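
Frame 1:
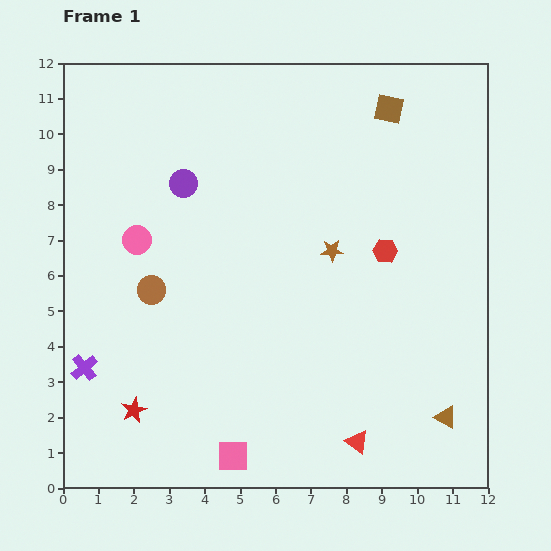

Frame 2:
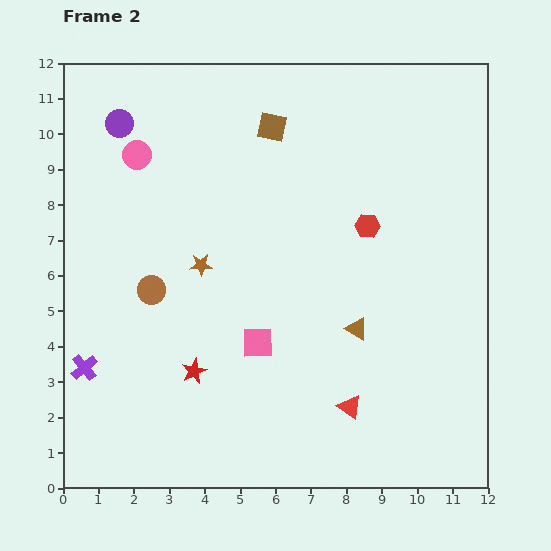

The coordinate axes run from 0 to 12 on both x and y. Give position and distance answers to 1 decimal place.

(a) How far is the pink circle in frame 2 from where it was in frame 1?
2.4

The pink circle moved from (2.1, 7.0) to (2.1, 9.4), a distance of √(0.0² + 2.4²) ≈ 2.4.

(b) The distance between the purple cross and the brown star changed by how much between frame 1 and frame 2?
-3.3

Distance in frame 1: 7.7. Distance in frame 2: 4.4.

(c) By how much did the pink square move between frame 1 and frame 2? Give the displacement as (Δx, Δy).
(0.7, 3.2)

The pink square was at (4.8, 0.9) in frame 1 and (5.5, 4.1) in frame 2.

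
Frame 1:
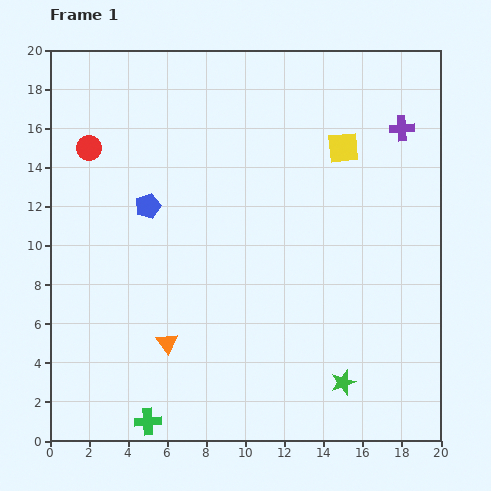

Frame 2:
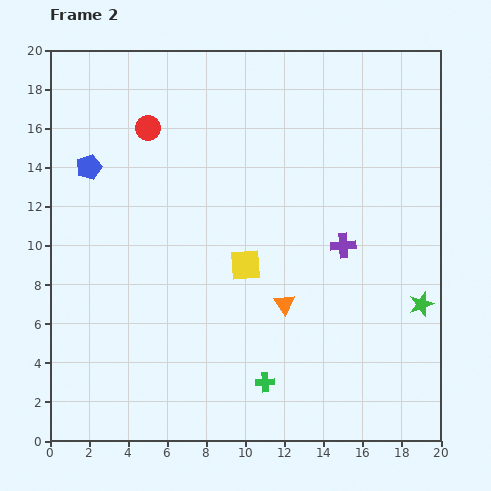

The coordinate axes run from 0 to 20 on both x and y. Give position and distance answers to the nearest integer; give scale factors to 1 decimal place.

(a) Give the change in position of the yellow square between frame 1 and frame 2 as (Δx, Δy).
(-5, -6)

The yellow square was at (15, 15) in frame 1 and (10, 9) in frame 2.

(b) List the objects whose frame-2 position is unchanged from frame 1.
none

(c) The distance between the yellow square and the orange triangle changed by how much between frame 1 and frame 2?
-10

Distance in frame 1: 13. Distance in frame 2: 3.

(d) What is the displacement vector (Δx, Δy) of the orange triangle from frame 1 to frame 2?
(6, 2)

The orange triangle was at (6, 5) in frame 1 and (12, 7) in frame 2.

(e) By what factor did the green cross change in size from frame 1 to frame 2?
0.7×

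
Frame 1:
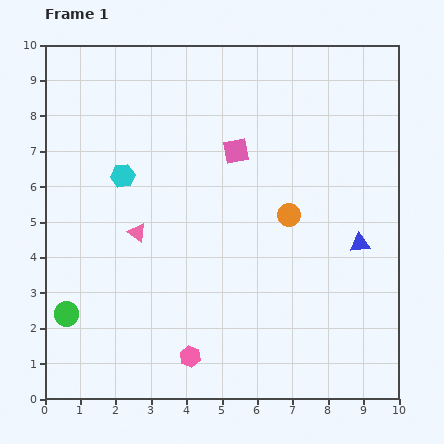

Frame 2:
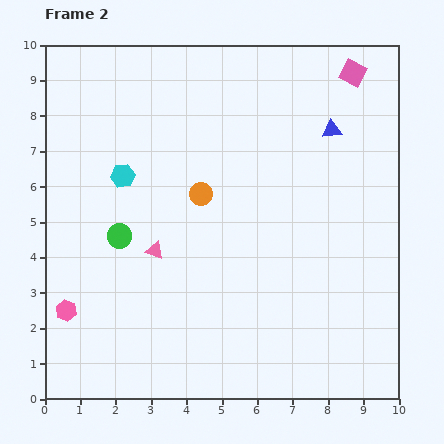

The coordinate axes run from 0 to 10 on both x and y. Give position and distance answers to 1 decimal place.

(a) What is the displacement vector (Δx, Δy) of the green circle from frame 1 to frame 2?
(1.5, 2.2)

The green circle was at (0.6, 2.4) in frame 1 and (2.1, 4.6) in frame 2.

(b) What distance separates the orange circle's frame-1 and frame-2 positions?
2.6

The orange circle moved from (6.9, 5.2) to (4.4, 5.8), a distance of √(2.5² + 0.6²) ≈ 2.6.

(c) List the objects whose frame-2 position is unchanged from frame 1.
the cyan hexagon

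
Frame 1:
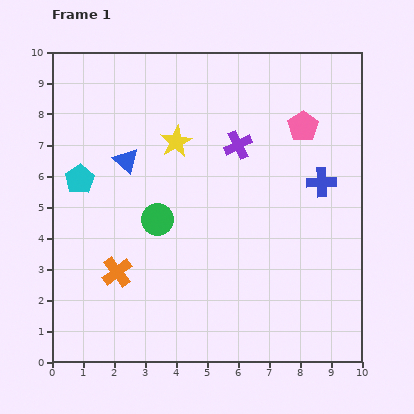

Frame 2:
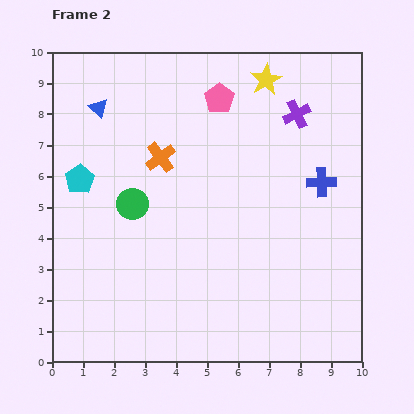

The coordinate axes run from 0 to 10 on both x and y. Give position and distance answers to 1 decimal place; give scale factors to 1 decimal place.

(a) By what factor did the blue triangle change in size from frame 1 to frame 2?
0.7×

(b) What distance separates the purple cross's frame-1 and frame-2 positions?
2.1

The purple cross moved from (6.0, 7.0) to (7.9, 8.0), a distance of √(1.9² + 1.0²) ≈ 2.1.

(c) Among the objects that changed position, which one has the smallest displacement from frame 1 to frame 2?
the green circle

(moved 0.9)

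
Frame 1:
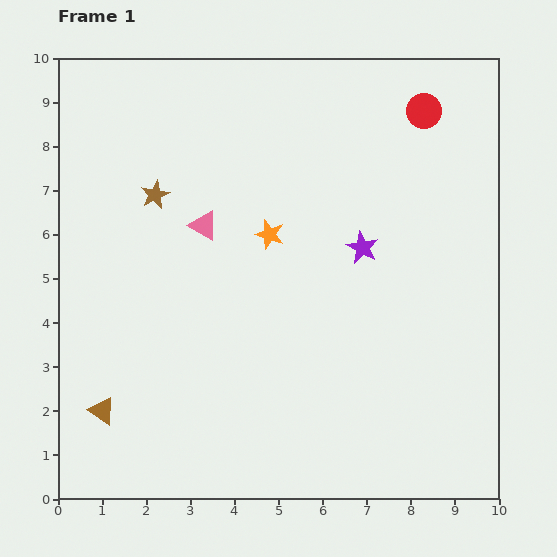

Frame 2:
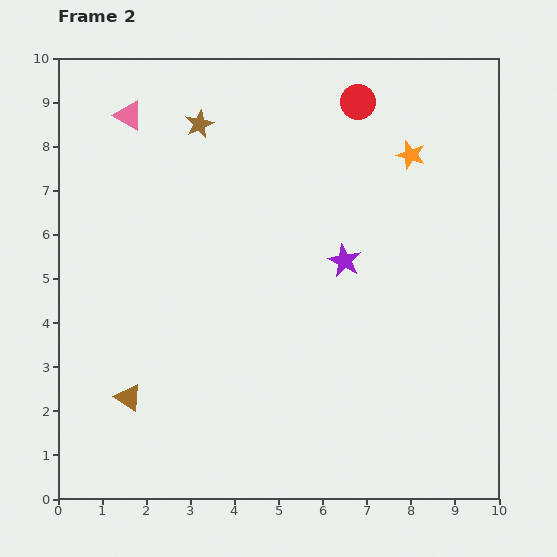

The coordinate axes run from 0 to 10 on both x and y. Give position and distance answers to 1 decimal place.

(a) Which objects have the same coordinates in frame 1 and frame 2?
none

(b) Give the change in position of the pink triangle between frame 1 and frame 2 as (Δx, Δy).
(-1.7, 2.5)

The pink triangle was at (3.3, 6.2) in frame 1 and (1.6, 8.7) in frame 2.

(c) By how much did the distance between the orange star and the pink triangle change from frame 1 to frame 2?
+5.0

Distance in frame 1: 1.5. Distance in frame 2: 6.5.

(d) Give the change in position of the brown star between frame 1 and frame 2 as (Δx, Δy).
(1.0, 1.6)

The brown star was at (2.2, 6.9) in frame 1 and (3.2, 8.5) in frame 2.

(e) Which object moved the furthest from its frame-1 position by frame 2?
the orange star

(moved 3.7; next 3.0)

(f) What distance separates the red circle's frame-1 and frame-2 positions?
1.5

The red circle moved from (8.3, 8.8) to (6.8, 9.0), a distance of √(1.5² + 0.2²) ≈ 1.5.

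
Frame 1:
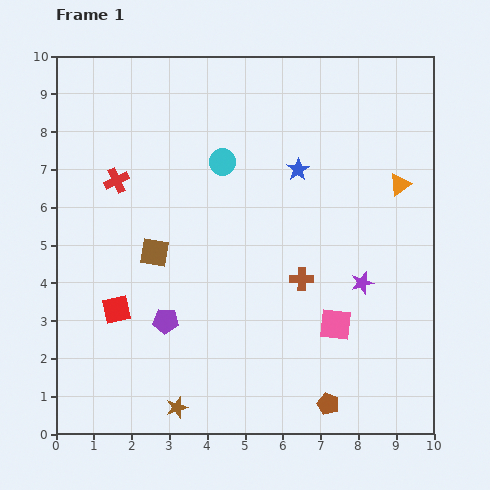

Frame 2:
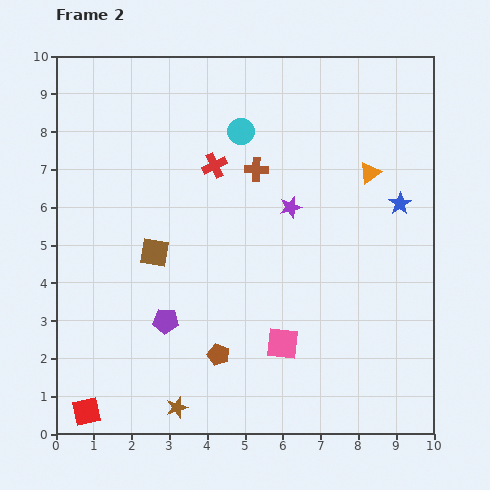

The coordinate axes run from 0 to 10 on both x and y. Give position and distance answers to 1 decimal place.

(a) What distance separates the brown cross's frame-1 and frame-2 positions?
3.1

The brown cross moved from (6.5, 4.1) to (5.3, 7.0), a distance of √(1.2² + 2.9²) ≈ 3.1.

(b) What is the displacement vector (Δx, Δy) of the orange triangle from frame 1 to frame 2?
(-0.8, 0.3)

The orange triangle was at (9.1, 6.6) in frame 1 and (8.3, 6.9) in frame 2.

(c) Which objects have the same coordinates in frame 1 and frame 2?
the brown square, the brown star, the purple pentagon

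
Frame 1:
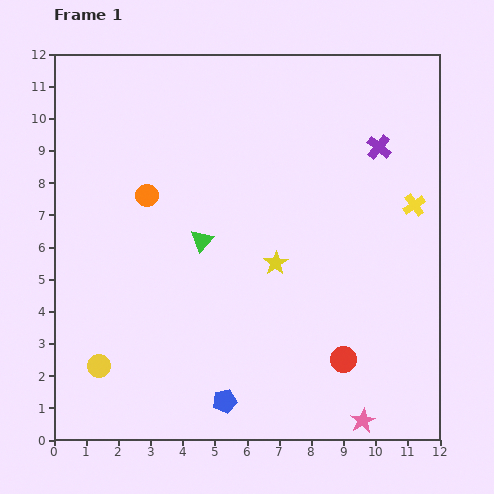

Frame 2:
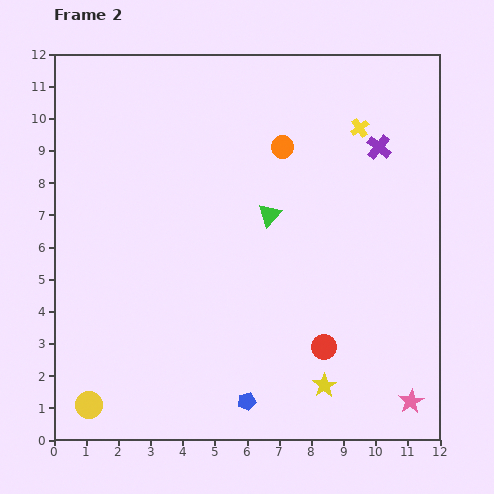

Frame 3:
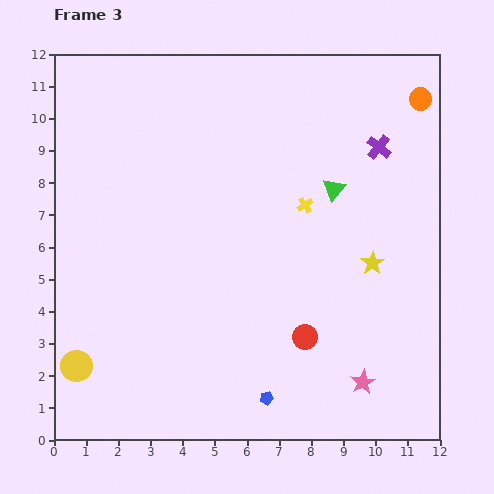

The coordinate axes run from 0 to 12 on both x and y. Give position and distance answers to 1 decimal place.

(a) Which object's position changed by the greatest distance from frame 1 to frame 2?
the orange circle

(moved 4.5; next 4.1)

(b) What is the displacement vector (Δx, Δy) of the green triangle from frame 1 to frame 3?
(4.1, 1.6)

The green triangle was at (4.6, 6.2) in frame 1 and (8.7, 7.8) in frame 3.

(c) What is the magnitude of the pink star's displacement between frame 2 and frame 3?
1.6

The pink star moved from (11.1, 1.2) to (9.6, 1.8), a distance of √(1.5² + 0.6²) ≈ 1.6.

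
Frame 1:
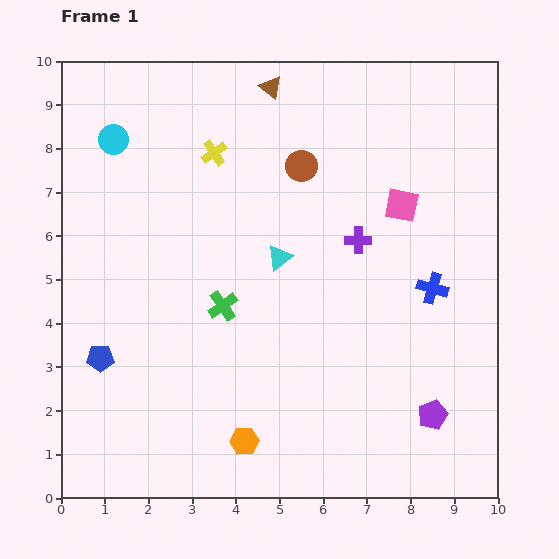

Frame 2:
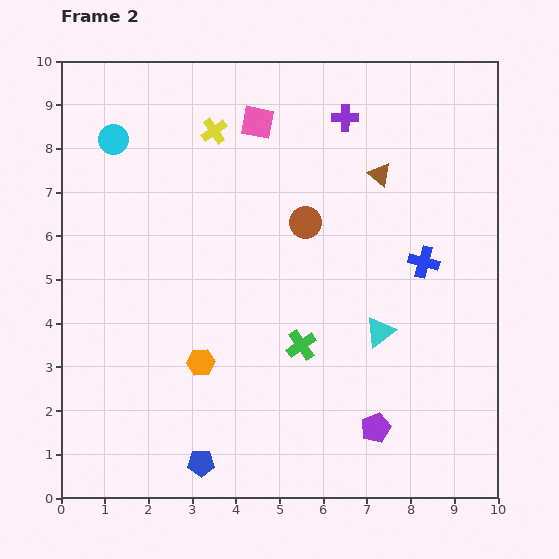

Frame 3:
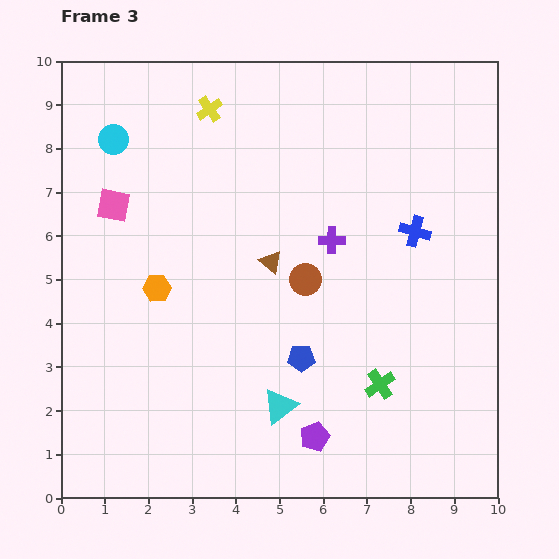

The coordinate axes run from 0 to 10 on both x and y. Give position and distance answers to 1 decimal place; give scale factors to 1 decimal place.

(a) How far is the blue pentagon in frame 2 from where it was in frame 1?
3.3

The blue pentagon moved from (0.9, 3.2) to (3.2, 0.8), a distance of √(2.3² + 2.4²) ≈ 3.3.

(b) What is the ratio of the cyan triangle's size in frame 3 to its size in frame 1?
1.4×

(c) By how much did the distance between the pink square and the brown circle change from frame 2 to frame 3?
+2.2

Distance in frame 2: 2.5. Distance in frame 3: 4.7.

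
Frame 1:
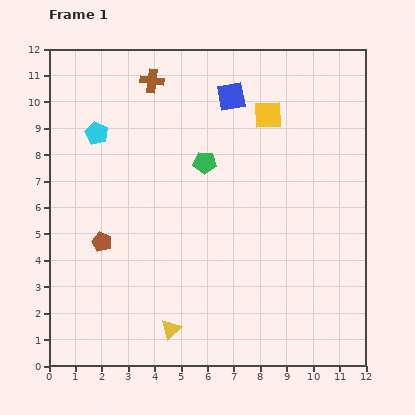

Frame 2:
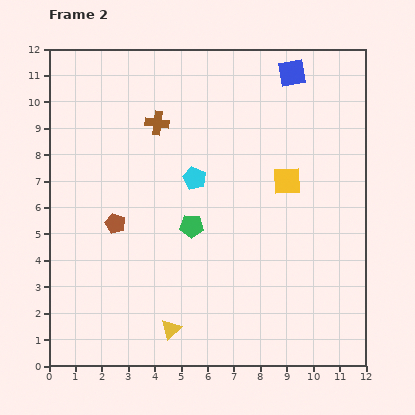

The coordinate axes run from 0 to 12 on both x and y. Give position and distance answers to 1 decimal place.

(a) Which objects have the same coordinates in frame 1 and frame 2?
the yellow triangle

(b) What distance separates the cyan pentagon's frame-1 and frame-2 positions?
4.1

The cyan pentagon moved from (1.8, 8.8) to (5.5, 7.1), a distance of √(3.7² + 1.7²) ≈ 4.1.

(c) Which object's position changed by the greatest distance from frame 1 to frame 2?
the cyan pentagon

(moved 4.1; next 2.6)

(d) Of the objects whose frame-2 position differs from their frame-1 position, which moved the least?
the brown pentagon

(moved 0.9)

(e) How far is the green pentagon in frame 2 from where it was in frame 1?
2.5

The green pentagon moved from (5.9, 7.7) to (5.4, 5.3), a distance of √(0.5² + 2.4²) ≈ 2.5.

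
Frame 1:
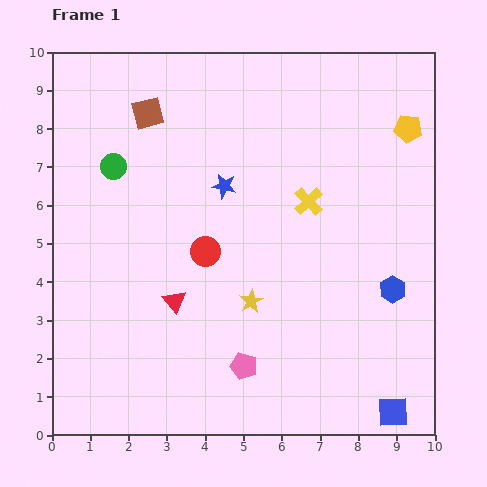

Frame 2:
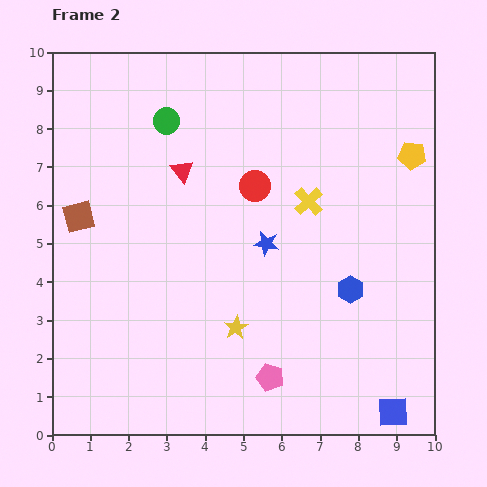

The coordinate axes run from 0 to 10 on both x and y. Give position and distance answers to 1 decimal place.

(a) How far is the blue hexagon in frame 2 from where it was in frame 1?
1.1

The blue hexagon moved from (8.9, 3.8) to (7.8, 3.8), a distance of √(1.1² + 0.0²) ≈ 1.1.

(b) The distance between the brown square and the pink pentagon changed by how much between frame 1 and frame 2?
-0.6

Distance in frame 1: 7.1. Distance in frame 2: 6.5.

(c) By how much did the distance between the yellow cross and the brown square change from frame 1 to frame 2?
+1.2

Distance in frame 1: 4.8. Distance in frame 2: 6.0.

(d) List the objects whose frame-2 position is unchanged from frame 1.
the blue square, the yellow cross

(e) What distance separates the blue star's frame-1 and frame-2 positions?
1.9

The blue star moved from (4.5, 6.5) to (5.6, 5.0), a distance of √(1.1² + 1.5²) ≈ 1.9.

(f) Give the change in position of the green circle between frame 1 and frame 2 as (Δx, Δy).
(1.4, 1.2)

The green circle was at (1.6, 7.0) in frame 1 and (3.0, 8.2) in frame 2.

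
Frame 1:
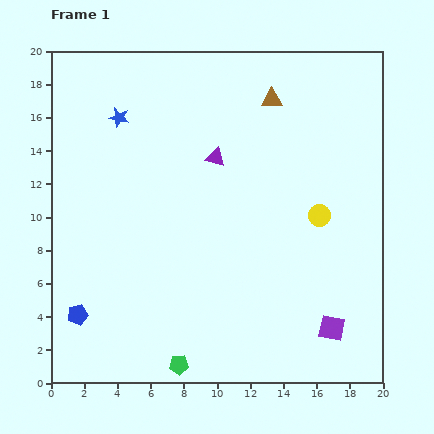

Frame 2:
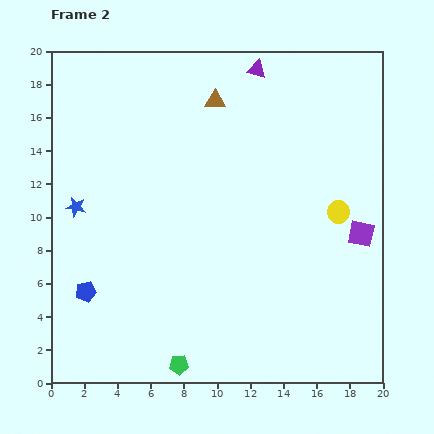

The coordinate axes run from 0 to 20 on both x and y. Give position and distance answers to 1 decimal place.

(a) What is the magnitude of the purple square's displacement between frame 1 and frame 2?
6.0

The purple square moved from (16.9, 3.3) to (18.7, 9.0), a distance of √(1.8² + 5.7²) ≈ 6.0.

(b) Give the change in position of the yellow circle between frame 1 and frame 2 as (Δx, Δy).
(1.1, 0.2)

The yellow circle was at (16.2, 10.1) in frame 1 and (17.3, 10.3) in frame 2.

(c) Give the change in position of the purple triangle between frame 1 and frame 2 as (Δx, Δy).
(2.5, 5.3)

The purple triangle was at (9.9, 13.6) in frame 1 and (12.4, 18.9) in frame 2.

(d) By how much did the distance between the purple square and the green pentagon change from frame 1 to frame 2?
+4.0

Distance in frame 1: 9.5. Distance in frame 2: 13.5.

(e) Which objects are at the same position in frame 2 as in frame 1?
the green pentagon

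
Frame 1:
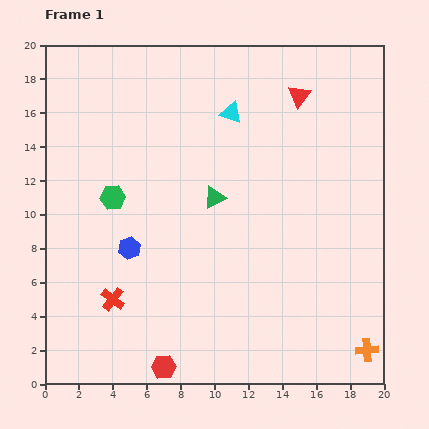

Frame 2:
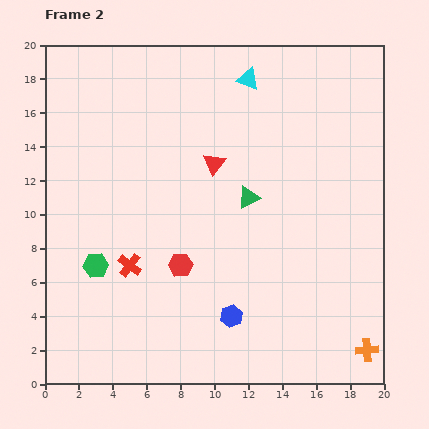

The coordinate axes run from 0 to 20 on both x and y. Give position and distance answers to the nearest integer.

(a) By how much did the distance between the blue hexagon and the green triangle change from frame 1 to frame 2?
+1

Distance in frame 1: 6. Distance in frame 2: 7.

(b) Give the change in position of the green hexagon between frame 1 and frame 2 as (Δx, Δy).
(-1, -4)

The green hexagon was at (4, 11) in frame 1 and (3, 7) in frame 2.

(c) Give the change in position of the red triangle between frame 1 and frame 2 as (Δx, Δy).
(-5, -4)

The red triangle was at (15, 17) in frame 1 and (10, 13) in frame 2.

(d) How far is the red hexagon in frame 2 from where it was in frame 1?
6

The red hexagon moved from (7, 1) to (8, 7), a distance of √(1² + 6²) ≈ 6.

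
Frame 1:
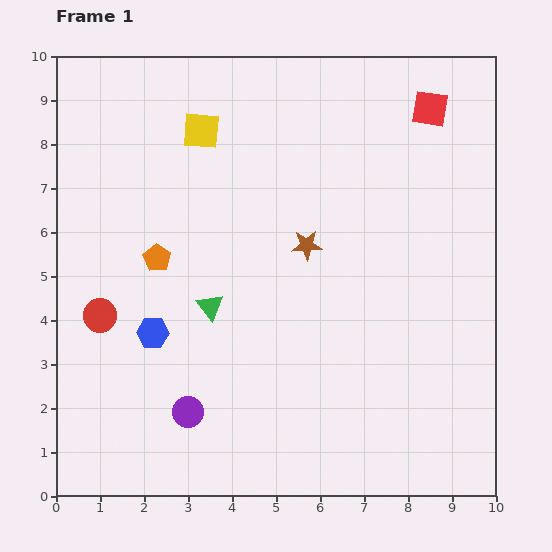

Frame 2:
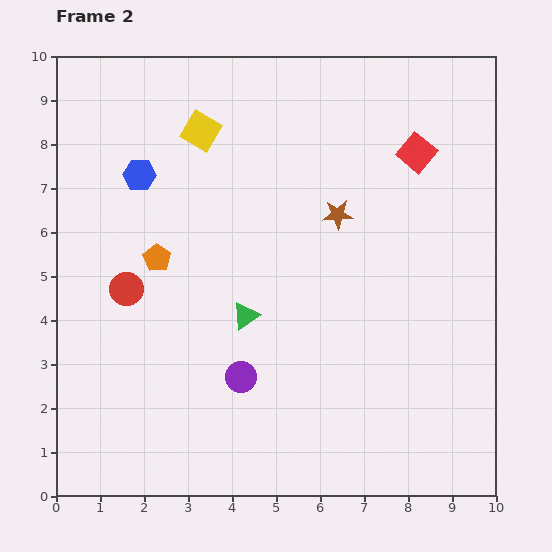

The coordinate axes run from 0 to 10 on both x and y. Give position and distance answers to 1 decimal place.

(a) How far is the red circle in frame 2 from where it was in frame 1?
0.8

The red circle moved from (1.0, 4.1) to (1.6, 4.7), a distance of √(0.6² + 0.6²) ≈ 0.8.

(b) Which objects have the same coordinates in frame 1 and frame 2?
the yellow square, the orange pentagon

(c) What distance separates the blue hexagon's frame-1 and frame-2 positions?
3.6

The blue hexagon moved from (2.2, 3.7) to (1.9, 7.3), a distance of √(0.3² + 3.6²) ≈ 3.6.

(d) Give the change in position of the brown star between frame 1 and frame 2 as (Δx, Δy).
(0.7, 0.7)

The brown star was at (5.7, 5.7) in frame 1 and (6.4, 6.4) in frame 2.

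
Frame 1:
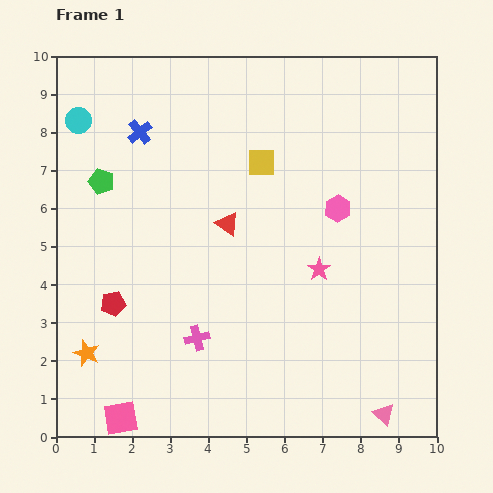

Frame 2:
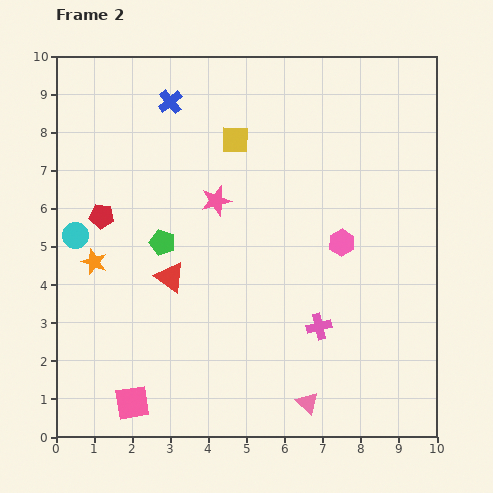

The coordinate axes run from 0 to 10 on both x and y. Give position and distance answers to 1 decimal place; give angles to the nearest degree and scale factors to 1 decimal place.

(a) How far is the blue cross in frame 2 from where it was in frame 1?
1.1

The blue cross moved from (2.2, 8.0) to (3.0, 8.8), a distance of √(0.8² + 0.8²) ≈ 1.1.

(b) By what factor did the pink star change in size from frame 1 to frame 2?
1.3×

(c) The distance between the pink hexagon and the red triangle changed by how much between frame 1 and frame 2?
+1.7

Distance in frame 1: 2.9. Distance in frame 2: 4.6.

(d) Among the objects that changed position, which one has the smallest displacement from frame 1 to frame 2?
the pink square

(moved 0.5)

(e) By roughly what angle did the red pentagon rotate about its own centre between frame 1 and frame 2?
19° clockwise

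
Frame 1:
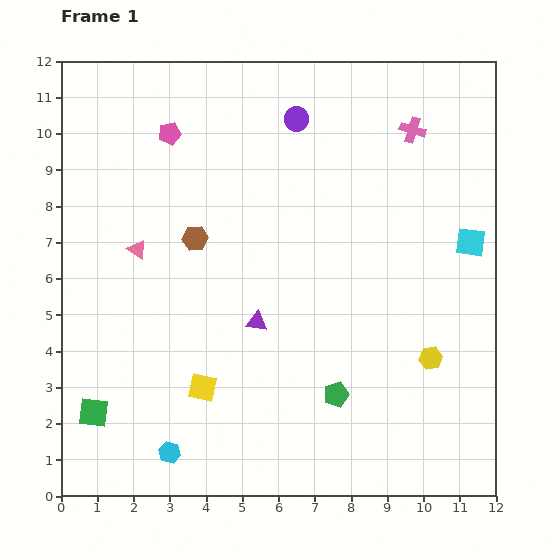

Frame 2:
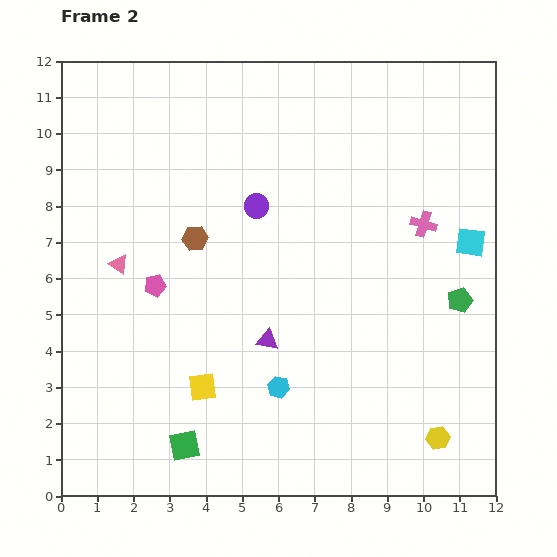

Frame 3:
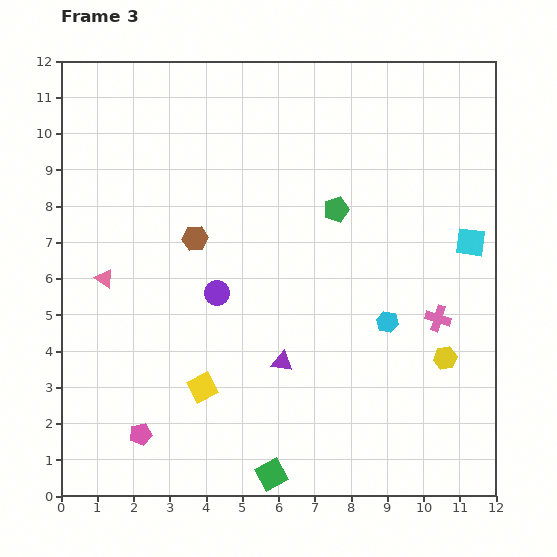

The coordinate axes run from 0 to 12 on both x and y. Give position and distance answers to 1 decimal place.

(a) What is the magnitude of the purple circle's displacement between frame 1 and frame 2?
2.6

The purple circle moved from (6.5, 10.4) to (5.4, 8.0), a distance of √(1.1² + 2.4²) ≈ 2.6.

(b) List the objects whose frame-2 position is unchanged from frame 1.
the cyan square, the brown hexagon, the yellow square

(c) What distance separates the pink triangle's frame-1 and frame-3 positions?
1.2

The pink triangle moved from (2.1, 6.8) to (1.2, 6.0), a distance of √(0.9² + 0.8²) ≈ 1.2.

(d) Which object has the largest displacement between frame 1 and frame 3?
the pink pentagon

(moved 8.3; next 7.0)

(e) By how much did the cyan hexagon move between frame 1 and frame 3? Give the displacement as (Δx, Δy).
(6.0, 3.6)

The cyan hexagon was at (3.0, 1.2) in frame 1 and (9.0, 4.8) in frame 3.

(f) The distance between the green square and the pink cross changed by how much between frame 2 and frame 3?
-2.7

Distance in frame 2: 9.0. Distance in frame 3: 6.3.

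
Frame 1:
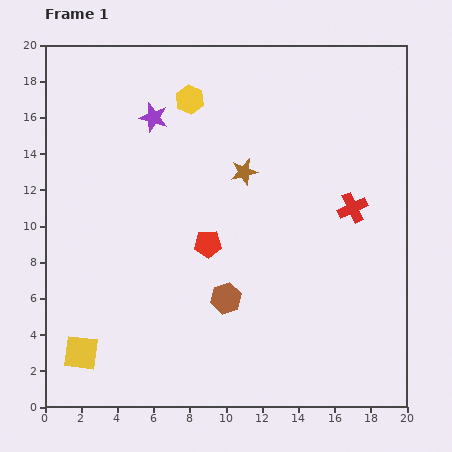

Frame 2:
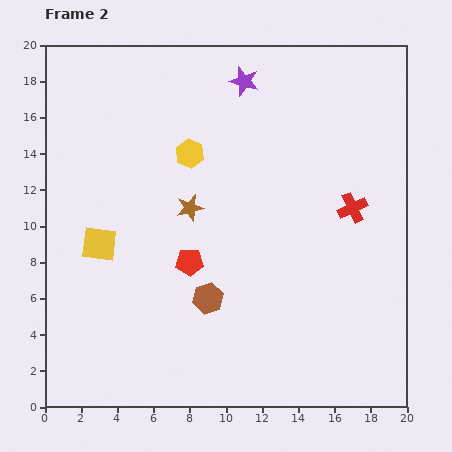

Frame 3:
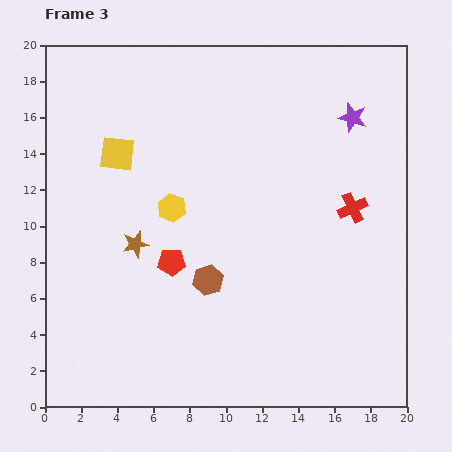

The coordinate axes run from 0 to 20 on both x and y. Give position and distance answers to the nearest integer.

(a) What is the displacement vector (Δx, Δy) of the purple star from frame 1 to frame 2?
(5, 2)

The purple star was at (6, 16) in frame 1 and (11, 18) in frame 2.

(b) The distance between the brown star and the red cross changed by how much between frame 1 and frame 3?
+6

Distance in frame 1: 6. Distance in frame 3: 12.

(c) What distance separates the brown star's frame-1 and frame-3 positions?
7

The brown star moved from (11, 13) to (5, 9), a distance of √(6² + 4²) ≈ 7.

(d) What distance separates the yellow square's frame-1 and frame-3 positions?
11

The yellow square moved from (2, 3) to (4, 14), a distance of √(2² + 11²) ≈ 11.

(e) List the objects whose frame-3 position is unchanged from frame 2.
the red cross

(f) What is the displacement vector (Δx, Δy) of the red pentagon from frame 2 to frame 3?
(-1, 0)

The red pentagon was at (8, 8) in frame 2 and (7, 8) in frame 3.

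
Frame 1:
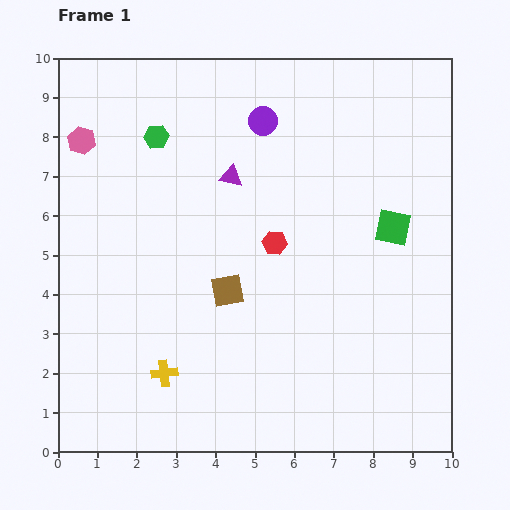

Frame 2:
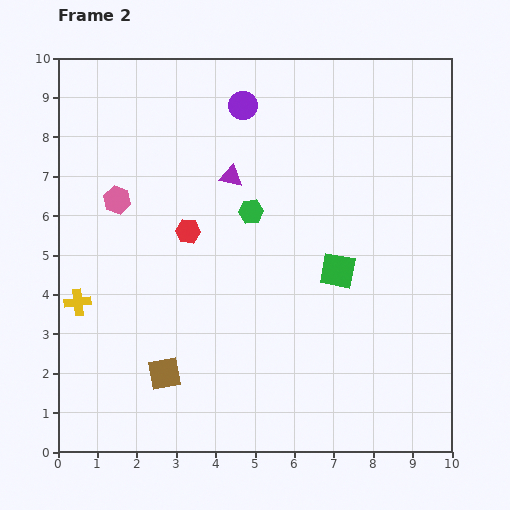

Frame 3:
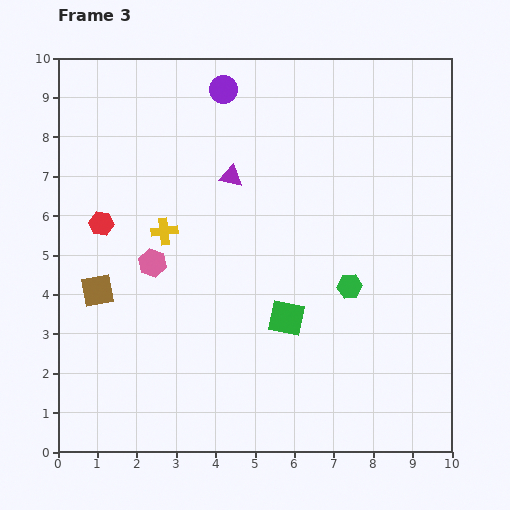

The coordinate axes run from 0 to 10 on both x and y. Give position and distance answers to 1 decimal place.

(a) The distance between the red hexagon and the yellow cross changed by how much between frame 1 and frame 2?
-1.0

Distance in frame 1: 4.3. Distance in frame 2: 3.3.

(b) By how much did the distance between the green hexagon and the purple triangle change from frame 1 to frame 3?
+2.0

Distance in frame 1: 2.1. Distance in frame 3: 4.1.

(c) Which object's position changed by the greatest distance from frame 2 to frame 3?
the green hexagon

(moved 3.1; next 2.8)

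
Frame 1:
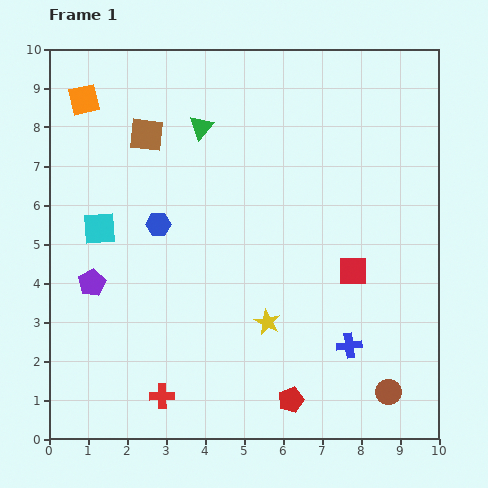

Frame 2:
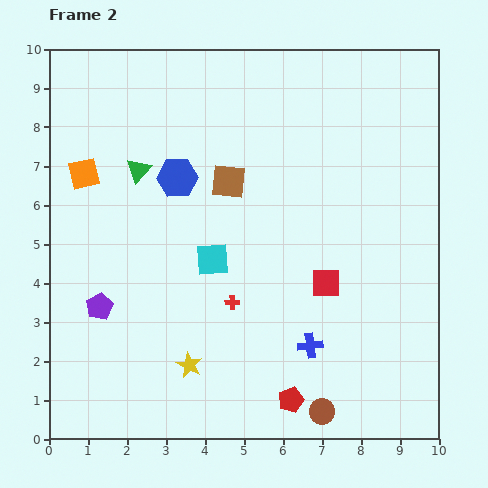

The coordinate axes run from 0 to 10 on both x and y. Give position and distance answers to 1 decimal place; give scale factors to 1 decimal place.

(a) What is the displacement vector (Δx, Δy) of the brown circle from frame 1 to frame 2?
(-1.7, -0.5)

The brown circle was at (8.7, 1.2) in frame 1 and (7.0, 0.7) in frame 2.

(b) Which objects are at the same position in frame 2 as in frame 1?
the red pentagon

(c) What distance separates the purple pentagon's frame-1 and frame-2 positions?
0.6

The purple pentagon moved from (1.1, 4.0) to (1.3, 3.4), a distance of √(0.2² + 0.6²) ≈ 0.6.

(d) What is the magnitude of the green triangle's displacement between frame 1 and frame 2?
1.9

The green triangle moved from (3.9, 8.0) to (2.3, 6.9), a distance of √(1.6² + 1.1²) ≈ 1.9.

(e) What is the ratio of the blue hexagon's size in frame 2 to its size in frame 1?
1.7×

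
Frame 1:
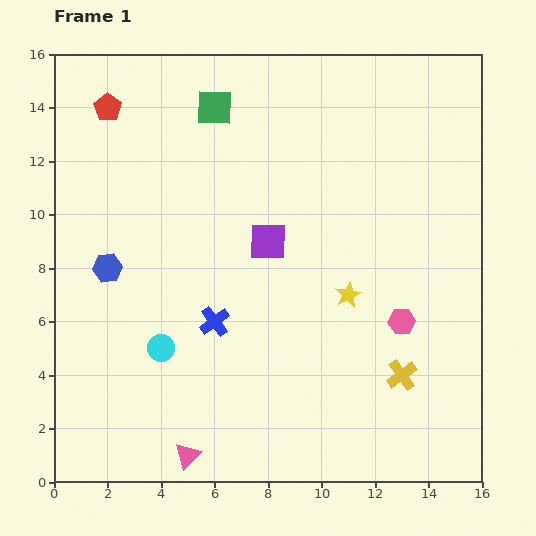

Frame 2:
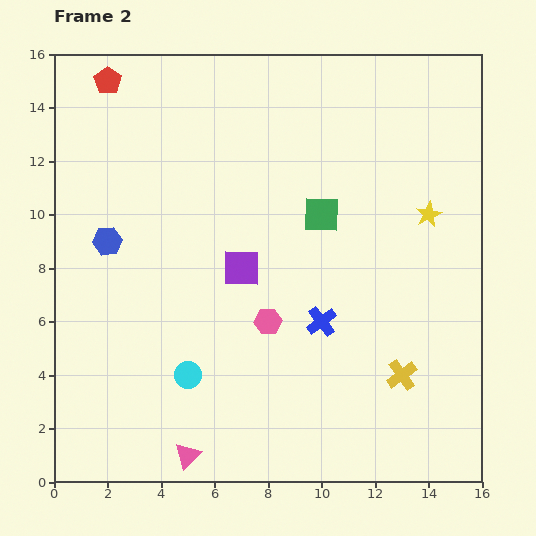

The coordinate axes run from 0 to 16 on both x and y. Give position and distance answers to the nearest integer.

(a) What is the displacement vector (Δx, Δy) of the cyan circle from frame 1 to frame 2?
(1, -1)

The cyan circle was at (4, 5) in frame 1 and (5, 4) in frame 2.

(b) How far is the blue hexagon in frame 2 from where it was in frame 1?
1

The blue hexagon moved from (2, 8) to (2, 9), a distance of √(0² + 1²) ≈ 1.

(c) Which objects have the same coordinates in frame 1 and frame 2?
the pink triangle, the yellow cross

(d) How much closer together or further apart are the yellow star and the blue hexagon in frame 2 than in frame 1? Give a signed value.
+3

Distance in frame 1: 9. Distance in frame 2: 12.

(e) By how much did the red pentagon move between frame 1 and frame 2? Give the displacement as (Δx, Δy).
(0, 1)

The red pentagon was at (2, 14) in frame 1 and (2, 15) in frame 2.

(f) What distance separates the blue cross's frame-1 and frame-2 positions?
4

The blue cross moved from (6, 6) to (10, 6), a distance of √(4² + 0²) ≈ 4.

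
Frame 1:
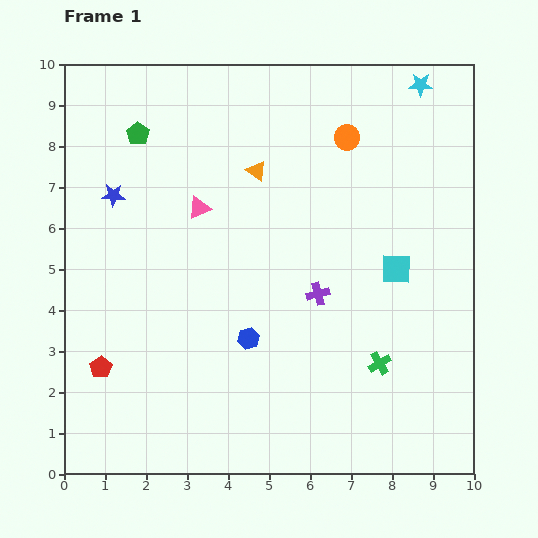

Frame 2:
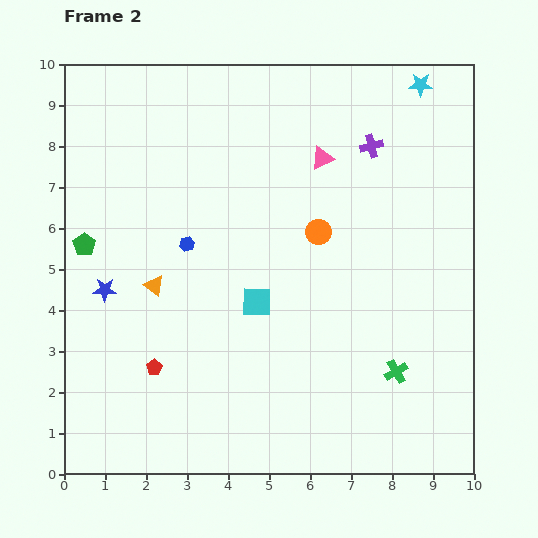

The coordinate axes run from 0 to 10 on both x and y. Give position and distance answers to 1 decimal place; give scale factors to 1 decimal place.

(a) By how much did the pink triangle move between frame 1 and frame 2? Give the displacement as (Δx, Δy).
(3.0, 1.2)

The pink triangle was at (3.3, 6.5) in frame 1 and (6.3, 7.7) in frame 2.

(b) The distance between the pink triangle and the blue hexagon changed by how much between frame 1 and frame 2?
+0.5

Distance in frame 1: 3.4. Distance in frame 2: 3.9.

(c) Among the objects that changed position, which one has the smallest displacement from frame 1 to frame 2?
the green cross

(moved 0.4)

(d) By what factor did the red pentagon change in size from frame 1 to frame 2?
0.7×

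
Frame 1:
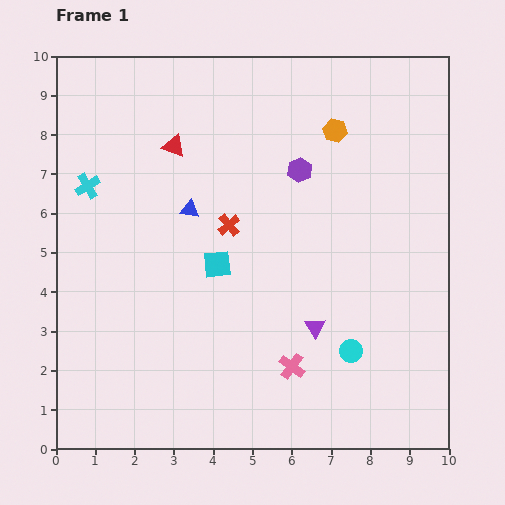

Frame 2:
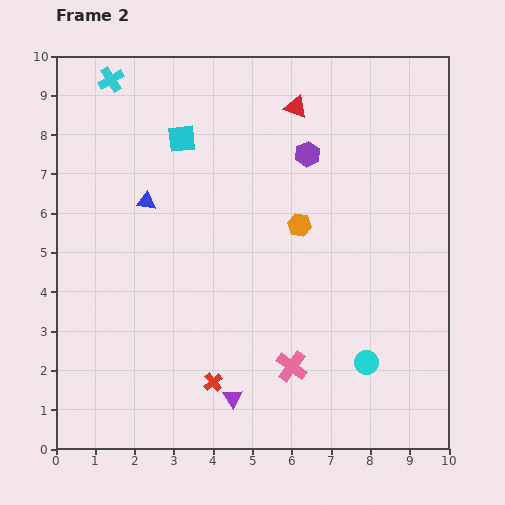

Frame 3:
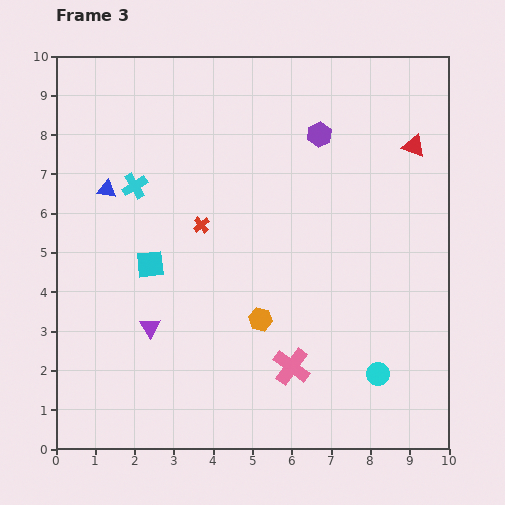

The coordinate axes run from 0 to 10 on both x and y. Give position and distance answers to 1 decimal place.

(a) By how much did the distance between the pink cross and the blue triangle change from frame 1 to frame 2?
+0.8

Distance in frame 1: 4.8. Distance in frame 2: 5.6.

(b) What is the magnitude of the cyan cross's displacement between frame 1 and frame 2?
2.8

The cyan cross moved from (0.8, 6.7) to (1.4, 9.4), a distance of √(0.6² + 2.7²) ≈ 2.8.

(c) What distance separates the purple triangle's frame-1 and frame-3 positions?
4.2

The purple triangle moved from (6.6, 3.1) to (2.4, 3.1), a distance of √(4.2² + 0.0²) ≈ 4.2.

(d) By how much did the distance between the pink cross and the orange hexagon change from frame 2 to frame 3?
-2.2

Distance in frame 2: 3.6. Distance in frame 3: 1.4.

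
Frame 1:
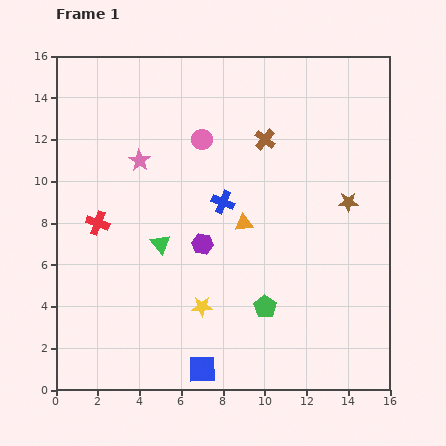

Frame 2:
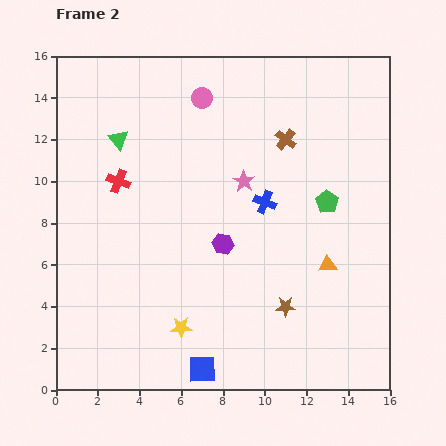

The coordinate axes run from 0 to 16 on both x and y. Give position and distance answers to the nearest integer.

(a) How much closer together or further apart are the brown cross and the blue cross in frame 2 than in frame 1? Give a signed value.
-1

Distance in frame 1: 4. Distance in frame 2: 3.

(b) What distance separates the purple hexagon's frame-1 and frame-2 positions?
1

The purple hexagon moved from (7, 7) to (8, 7), a distance of √(1² + 0²) ≈ 1.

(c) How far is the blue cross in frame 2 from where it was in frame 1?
2

The blue cross moved from (8, 9) to (10, 9), a distance of √(2² + 0²) ≈ 2.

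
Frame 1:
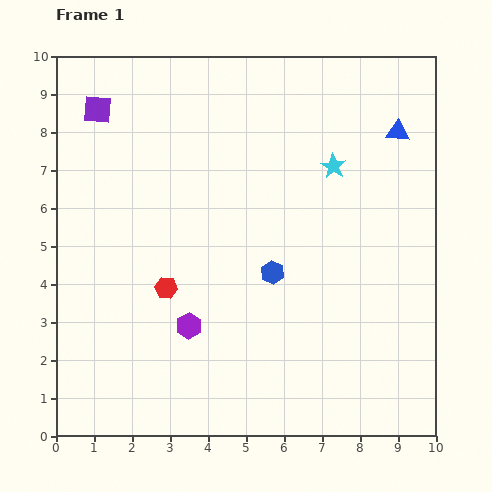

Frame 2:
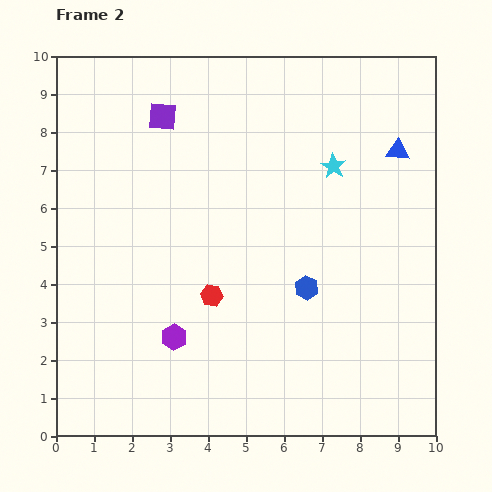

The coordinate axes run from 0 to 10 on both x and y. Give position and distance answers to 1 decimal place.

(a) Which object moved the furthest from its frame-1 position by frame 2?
the purple square

(moved 1.7; next 1.2)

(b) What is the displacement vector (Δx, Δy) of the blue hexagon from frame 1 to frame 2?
(0.9, -0.4)

The blue hexagon was at (5.7, 4.3) in frame 1 and (6.6, 3.9) in frame 2.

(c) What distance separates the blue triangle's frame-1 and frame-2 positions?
0.5

The blue triangle moved from (9.0, 8.0) to (9.0, 7.5), a distance of √(0.0² + 0.5²) ≈ 0.5.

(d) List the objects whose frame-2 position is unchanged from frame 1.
the cyan star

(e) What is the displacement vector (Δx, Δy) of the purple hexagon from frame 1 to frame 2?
(-0.4, -0.3)

The purple hexagon was at (3.5, 2.9) in frame 1 and (3.1, 2.6) in frame 2.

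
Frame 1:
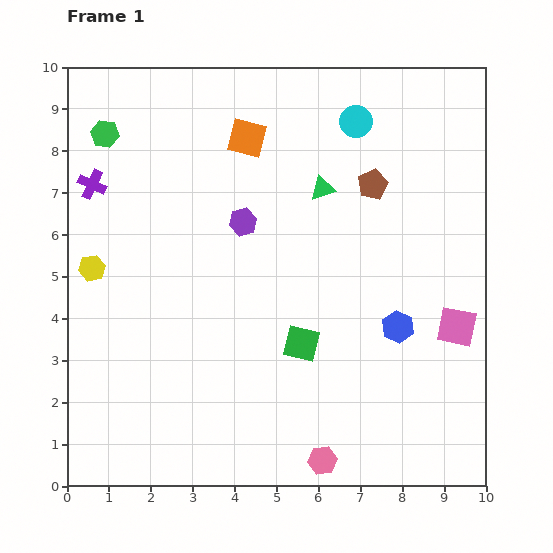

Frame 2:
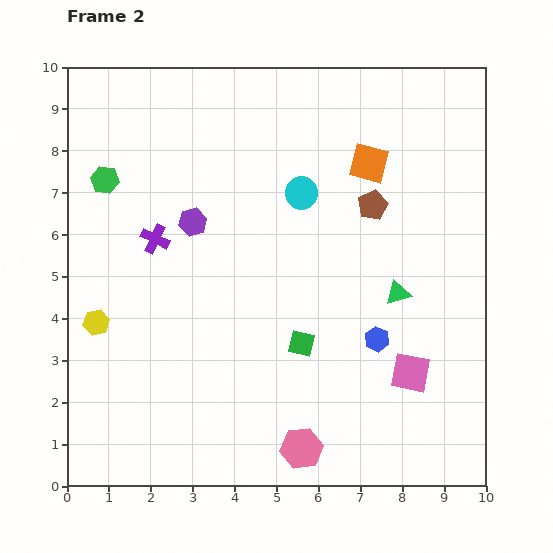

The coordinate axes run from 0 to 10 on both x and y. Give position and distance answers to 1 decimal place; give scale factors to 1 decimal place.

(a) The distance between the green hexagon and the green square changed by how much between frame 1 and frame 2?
-0.8

Distance in frame 1: 6.9. Distance in frame 2: 6.1.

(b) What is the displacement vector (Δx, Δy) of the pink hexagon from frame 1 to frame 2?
(-0.5, 0.3)

The pink hexagon was at (6.1, 0.6) in frame 1 and (5.6, 0.9) in frame 2.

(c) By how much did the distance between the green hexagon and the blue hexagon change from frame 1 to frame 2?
-0.9

Distance in frame 1: 8.4. Distance in frame 2: 7.5.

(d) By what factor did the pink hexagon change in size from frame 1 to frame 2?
1.5×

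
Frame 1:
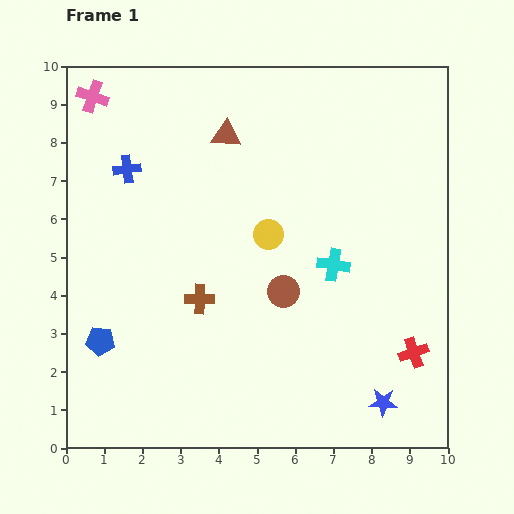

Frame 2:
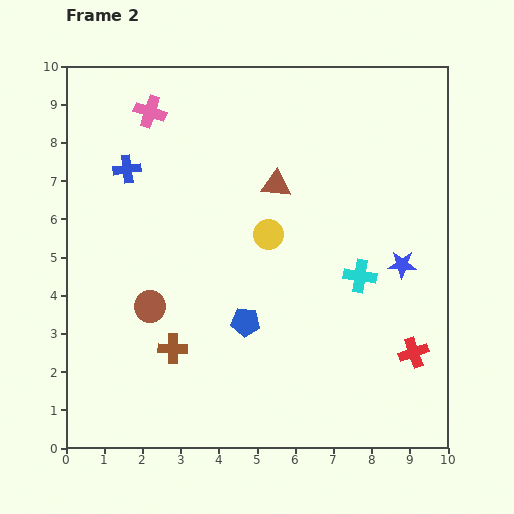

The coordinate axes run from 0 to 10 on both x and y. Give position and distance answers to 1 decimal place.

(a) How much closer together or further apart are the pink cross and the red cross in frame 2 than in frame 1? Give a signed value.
-1.4

Distance in frame 1: 10.7. Distance in frame 2: 9.3.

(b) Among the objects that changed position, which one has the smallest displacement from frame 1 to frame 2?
the cyan cross

(moved 0.8)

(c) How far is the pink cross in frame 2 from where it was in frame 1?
1.6

The pink cross moved from (0.7, 9.2) to (2.2, 8.8), a distance of √(1.5² + 0.4²) ≈ 1.6.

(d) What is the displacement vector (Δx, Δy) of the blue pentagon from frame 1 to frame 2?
(3.8, 0.5)

The blue pentagon was at (0.9, 2.8) in frame 1 and (4.7, 3.3) in frame 2.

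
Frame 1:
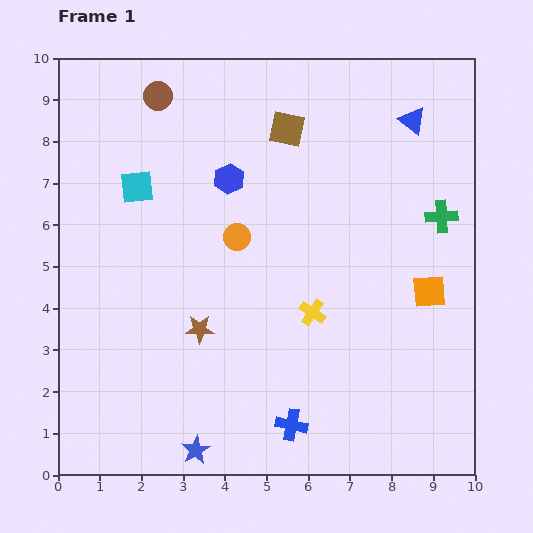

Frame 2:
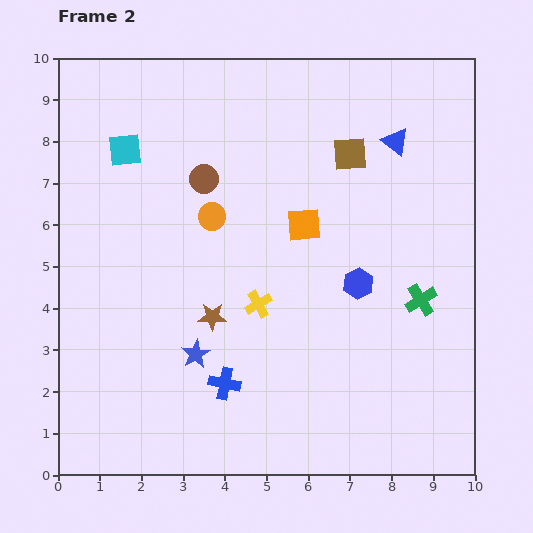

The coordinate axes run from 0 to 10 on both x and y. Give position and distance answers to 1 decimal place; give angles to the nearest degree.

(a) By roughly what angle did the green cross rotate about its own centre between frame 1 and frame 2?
28° counter-clockwise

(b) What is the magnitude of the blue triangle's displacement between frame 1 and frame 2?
0.6

The blue triangle moved from (8.5, 8.5) to (8.1, 8.0), a distance of √(0.4² + 0.5²) ≈ 0.6.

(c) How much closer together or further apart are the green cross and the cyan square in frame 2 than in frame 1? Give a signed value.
+0.7

Distance in frame 1: 7.3. Distance in frame 2: 8.0.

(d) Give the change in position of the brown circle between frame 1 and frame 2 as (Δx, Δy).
(1.1, -2.0)

The brown circle was at (2.4, 9.1) in frame 1 and (3.5, 7.1) in frame 2.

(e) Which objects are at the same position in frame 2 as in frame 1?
none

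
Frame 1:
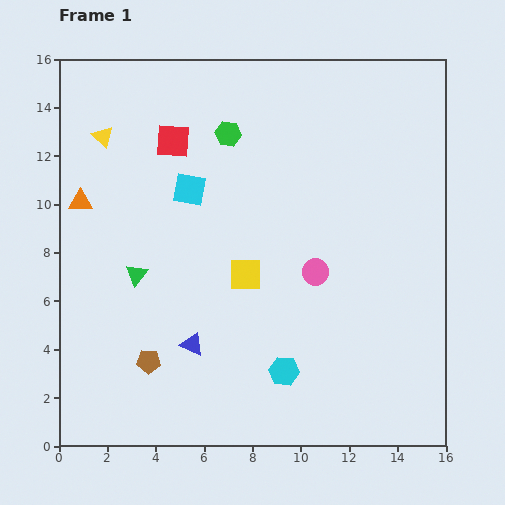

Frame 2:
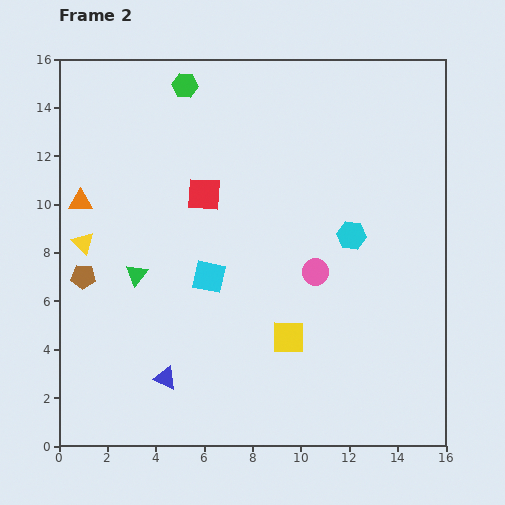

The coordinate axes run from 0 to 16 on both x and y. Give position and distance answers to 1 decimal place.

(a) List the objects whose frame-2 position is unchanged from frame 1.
the green triangle, the pink circle, the orange triangle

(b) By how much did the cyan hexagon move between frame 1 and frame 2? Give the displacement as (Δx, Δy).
(2.8, 5.6)

The cyan hexagon was at (9.3, 3.1) in frame 1 and (12.1, 8.7) in frame 2.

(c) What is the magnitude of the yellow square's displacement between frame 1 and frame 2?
3.2

The yellow square moved from (7.7, 7.1) to (9.5, 4.5), a distance of √(1.8² + 2.6²) ≈ 3.2.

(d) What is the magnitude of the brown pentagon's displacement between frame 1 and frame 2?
4.4

The brown pentagon moved from (3.7, 3.5) to (1.0, 7.0), a distance of √(2.7² + 3.5²) ≈ 4.4.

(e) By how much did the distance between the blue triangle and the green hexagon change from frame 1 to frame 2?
+3.3

Distance in frame 1: 8.8. Distance in frame 2: 12.1.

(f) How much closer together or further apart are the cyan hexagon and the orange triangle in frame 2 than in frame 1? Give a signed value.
+0.4

Distance in frame 1: 10.9. Distance in frame 2: 11.3.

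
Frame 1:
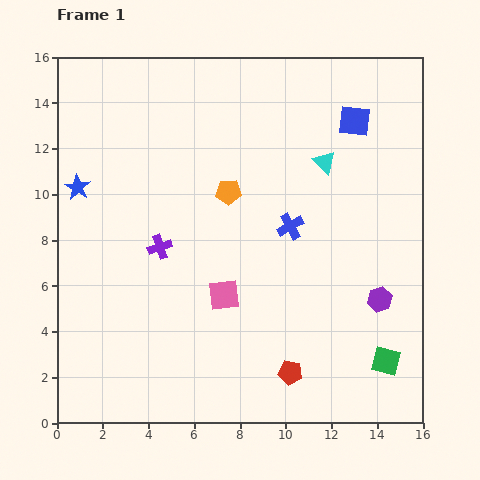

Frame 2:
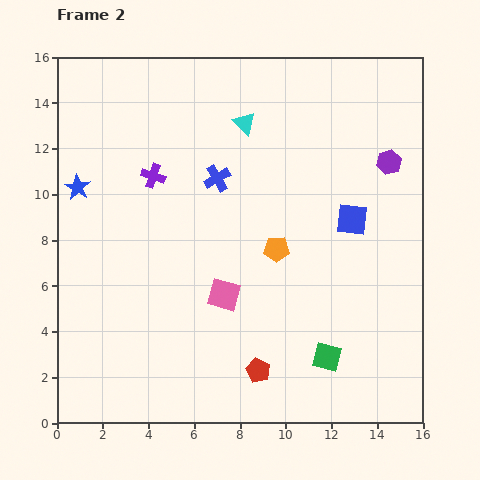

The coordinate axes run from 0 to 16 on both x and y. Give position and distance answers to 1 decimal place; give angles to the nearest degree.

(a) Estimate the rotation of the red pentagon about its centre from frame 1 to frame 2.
15° clockwise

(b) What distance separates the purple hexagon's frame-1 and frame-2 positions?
6.0

The purple hexagon moved from (14.1, 5.4) to (14.5, 11.4), a distance of √(0.4² + 6.0²) ≈ 6.0.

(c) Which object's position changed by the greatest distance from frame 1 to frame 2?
the purple hexagon

(moved 6.0; next 4.3)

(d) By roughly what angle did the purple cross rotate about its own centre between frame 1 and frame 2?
38° clockwise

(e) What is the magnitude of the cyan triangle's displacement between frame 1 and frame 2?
3.9

The cyan triangle moved from (11.7, 11.4) to (8.2, 13.1), a distance of √(3.5² + 1.7²) ≈ 3.9.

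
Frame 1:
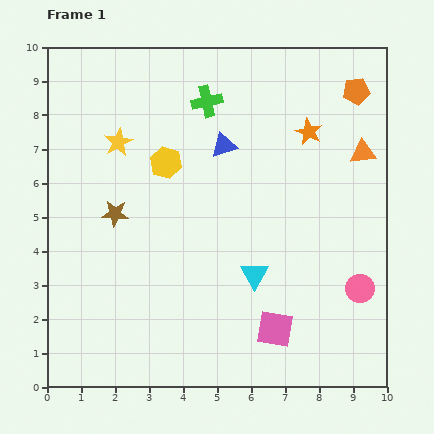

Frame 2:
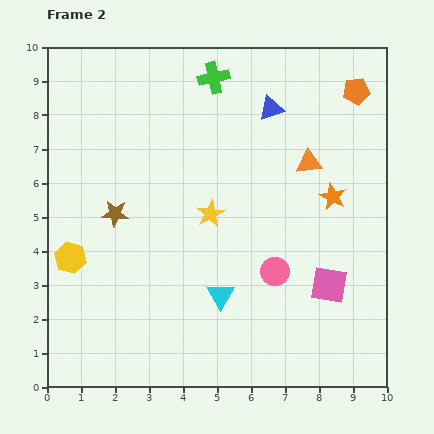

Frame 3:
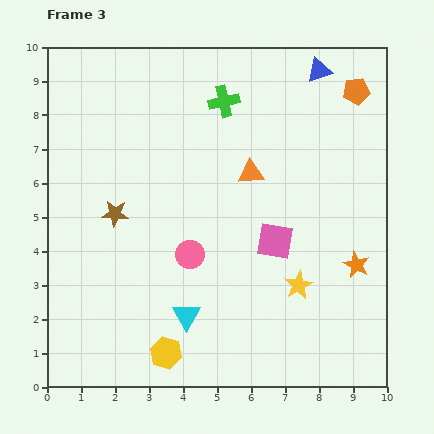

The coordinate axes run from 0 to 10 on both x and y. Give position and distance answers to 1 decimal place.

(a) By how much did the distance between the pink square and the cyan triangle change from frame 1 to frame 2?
+1.5

Distance in frame 1: 1.7. Distance in frame 2: 3.2.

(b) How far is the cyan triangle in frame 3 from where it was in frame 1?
2.3

The cyan triangle moved from (6.1, 3.3) to (4.1, 2.1), a distance of √(2.0² + 1.2²) ≈ 2.3.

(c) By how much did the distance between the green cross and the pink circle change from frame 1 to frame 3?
-2.5

Distance in frame 1: 7.1. Distance in frame 3: 4.6.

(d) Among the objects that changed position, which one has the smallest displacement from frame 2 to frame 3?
the green cross

(moved 0.8)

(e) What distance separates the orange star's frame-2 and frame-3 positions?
2.1

The orange star moved from (8.4, 5.6) to (9.1, 3.6), a distance of √(0.7² + 2.0²) ≈ 2.1.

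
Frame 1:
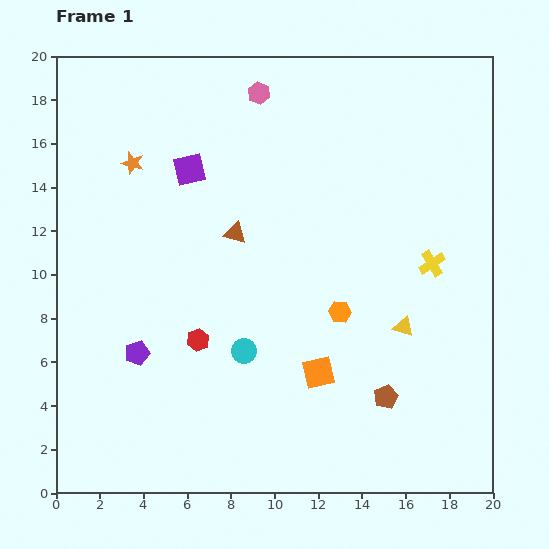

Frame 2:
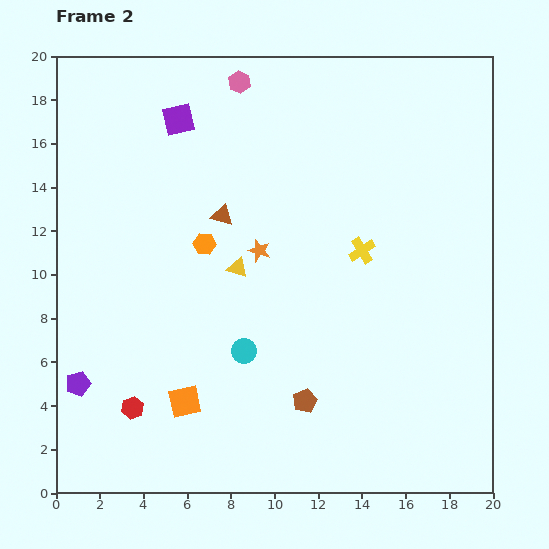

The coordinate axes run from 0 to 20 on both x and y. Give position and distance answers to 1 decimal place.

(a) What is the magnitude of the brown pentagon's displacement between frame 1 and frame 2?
3.7

The brown pentagon moved from (15.1, 4.4) to (11.4, 4.2), a distance of √(3.7² + 0.2²) ≈ 3.7.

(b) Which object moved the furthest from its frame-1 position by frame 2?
the yellow triangle

(moved 8.1; next 7.0)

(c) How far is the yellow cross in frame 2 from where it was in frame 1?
3.3

The yellow cross moved from (17.2, 10.5) to (14.0, 11.1), a distance of √(3.2² + 0.6²) ≈ 3.3.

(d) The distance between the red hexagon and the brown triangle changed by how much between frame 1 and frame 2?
+4.5

Distance in frame 1: 5.2. Distance in frame 2: 9.7.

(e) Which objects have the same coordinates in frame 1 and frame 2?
the cyan circle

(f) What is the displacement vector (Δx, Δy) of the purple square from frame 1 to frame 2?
(-0.5, 2.3)

The purple square was at (6.1, 14.8) in frame 1 and (5.6, 17.1) in frame 2.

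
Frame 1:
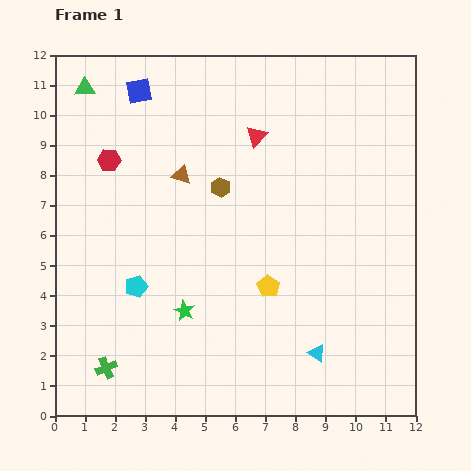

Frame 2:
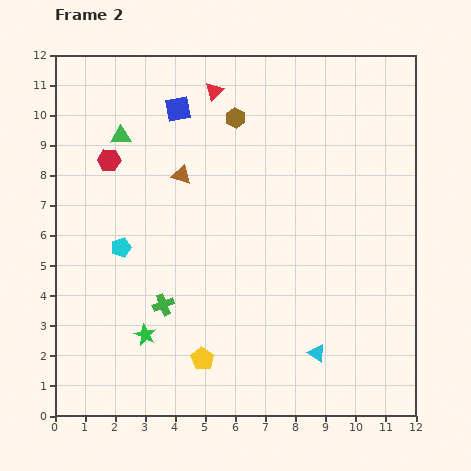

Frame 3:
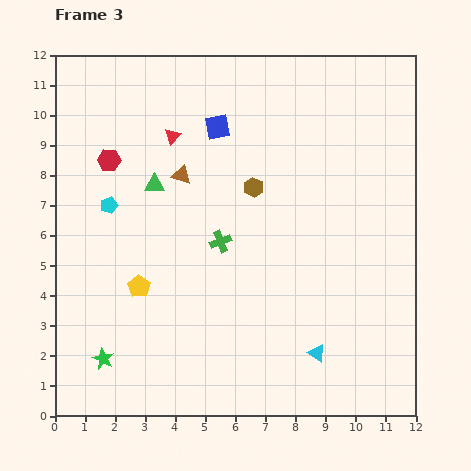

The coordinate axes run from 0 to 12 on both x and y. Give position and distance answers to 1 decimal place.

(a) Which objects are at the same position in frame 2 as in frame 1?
the red hexagon, the brown triangle, the cyan triangle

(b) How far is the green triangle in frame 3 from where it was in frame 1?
3.9

The green triangle moved from (1.0, 10.9) to (3.3, 7.7), a distance of √(2.3² + 3.2²) ≈ 3.9.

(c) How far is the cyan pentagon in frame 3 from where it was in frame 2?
1.5

The cyan pentagon moved from (2.2, 5.6) to (1.8, 7.0), a distance of √(0.4² + 1.4²) ≈ 1.5.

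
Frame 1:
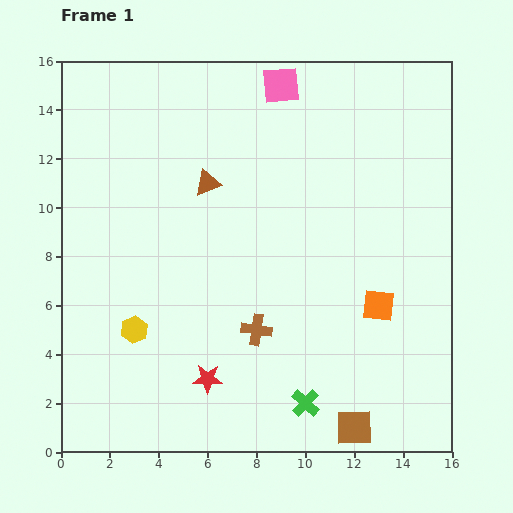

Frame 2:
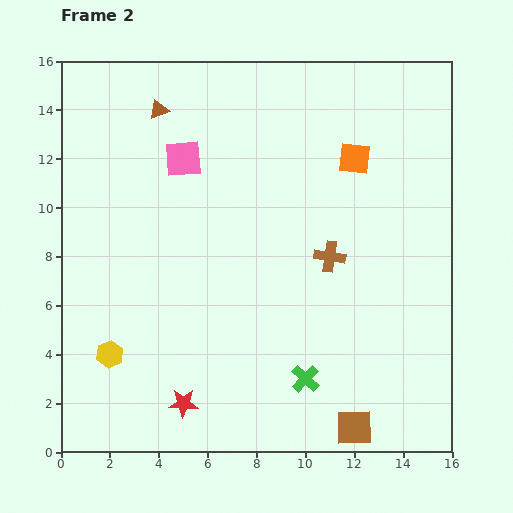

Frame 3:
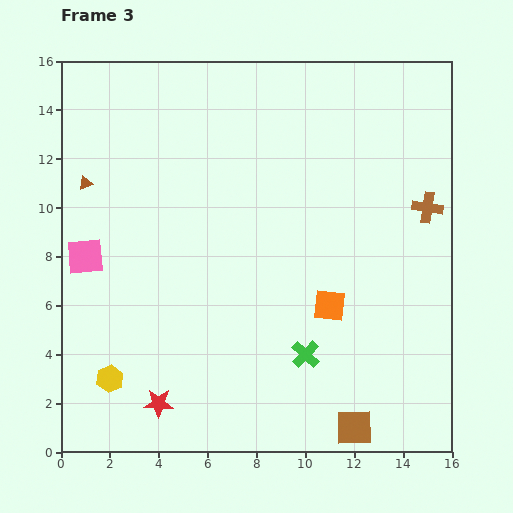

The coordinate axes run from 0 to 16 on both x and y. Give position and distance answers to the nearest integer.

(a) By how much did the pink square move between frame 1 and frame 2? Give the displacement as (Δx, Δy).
(-4, -3)

The pink square was at (9, 15) in frame 1 and (5, 12) in frame 2.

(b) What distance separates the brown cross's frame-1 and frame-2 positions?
4

The brown cross moved from (8, 5) to (11, 8), a distance of √(3² + 3²) ≈ 4.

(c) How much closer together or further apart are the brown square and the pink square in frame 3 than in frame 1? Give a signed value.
-1

Distance in frame 1: 14. Distance in frame 3: 13.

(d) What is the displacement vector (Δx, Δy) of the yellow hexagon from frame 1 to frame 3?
(-1, -2)

The yellow hexagon was at (3, 5) in frame 1 and (2, 3) in frame 3.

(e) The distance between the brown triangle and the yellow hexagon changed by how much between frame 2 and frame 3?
-2

Distance in frame 2: 10. Distance in frame 3: 8.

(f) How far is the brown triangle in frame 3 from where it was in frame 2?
4

The brown triangle moved from (4, 14) to (1, 11), a distance of √(3² + 3²) ≈ 4.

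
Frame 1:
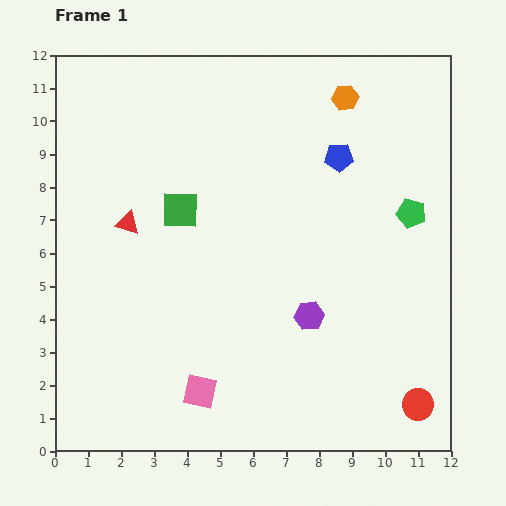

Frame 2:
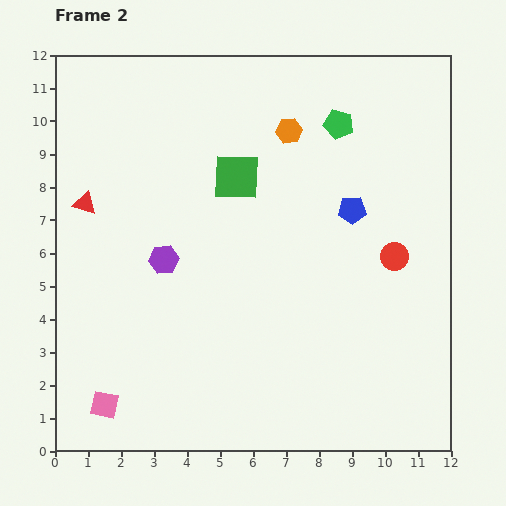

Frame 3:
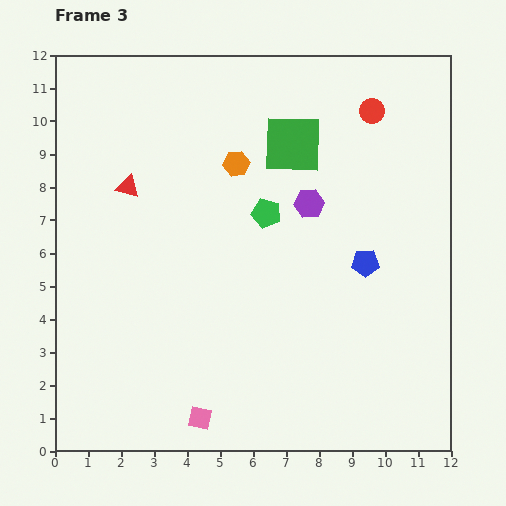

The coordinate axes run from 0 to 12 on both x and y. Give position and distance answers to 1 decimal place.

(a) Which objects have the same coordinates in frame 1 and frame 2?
none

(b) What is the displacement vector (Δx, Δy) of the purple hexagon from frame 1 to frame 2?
(-4.4, 1.7)

The purple hexagon was at (7.7, 4.1) in frame 1 and (3.3, 5.8) in frame 2.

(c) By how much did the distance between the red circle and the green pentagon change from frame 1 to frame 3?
-1.3

Distance in frame 1: 5.8. Distance in frame 3: 4.5.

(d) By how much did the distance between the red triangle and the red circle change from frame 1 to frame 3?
-2.7

Distance in frame 1: 10.4. Distance in frame 3: 7.7.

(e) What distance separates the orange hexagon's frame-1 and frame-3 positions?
3.9

The orange hexagon moved from (8.8, 10.7) to (5.5, 8.7), a distance of √(3.3² + 2.0²) ≈ 3.9.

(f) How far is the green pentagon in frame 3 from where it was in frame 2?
3.5

The green pentagon moved from (8.6, 9.9) to (6.4, 7.2), a distance of √(2.2² + 2.7²) ≈ 3.5.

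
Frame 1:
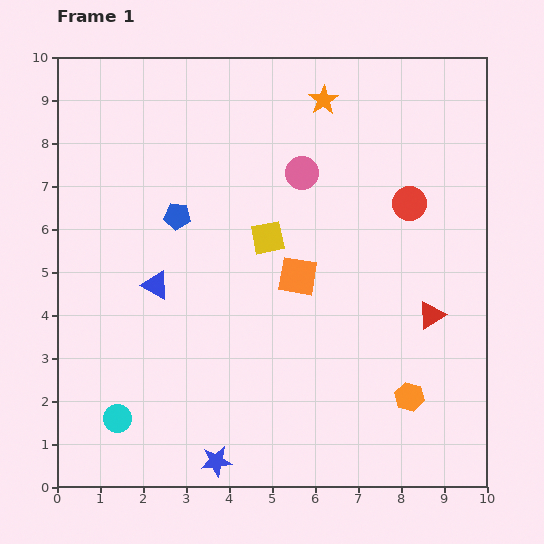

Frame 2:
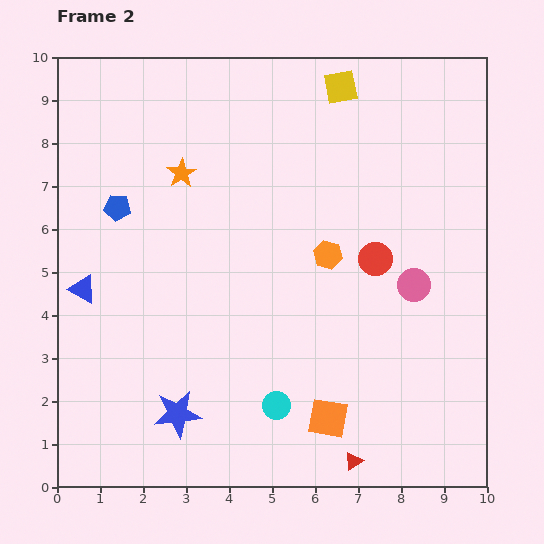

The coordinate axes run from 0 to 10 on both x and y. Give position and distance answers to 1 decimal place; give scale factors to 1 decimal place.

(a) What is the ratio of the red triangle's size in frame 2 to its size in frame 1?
0.6×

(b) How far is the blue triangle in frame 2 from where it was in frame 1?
1.7

The blue triangle moved from (2.3, 4.7) to (0.6, 4.6), a distance of √(1.7² + 0.1²) ≈ 1.7.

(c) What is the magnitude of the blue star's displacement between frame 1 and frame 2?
1.4

The blue star moved from (3.7, 0.6) to (2.8, 1.7), a distance of √(0.9² + 1.1²) ≈ 1.4.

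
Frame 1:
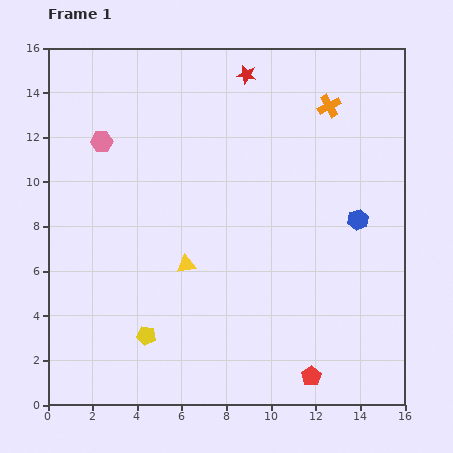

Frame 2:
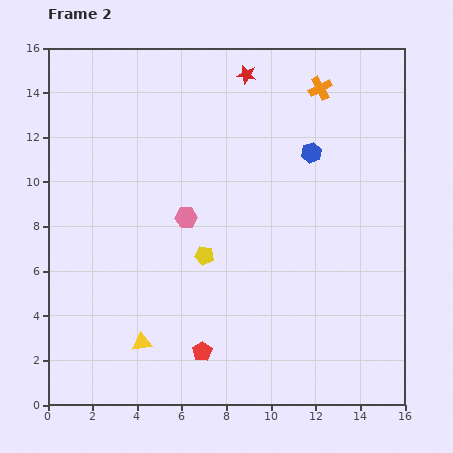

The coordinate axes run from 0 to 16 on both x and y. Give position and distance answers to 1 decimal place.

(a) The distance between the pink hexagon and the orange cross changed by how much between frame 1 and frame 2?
-2.0

Distance in frame 1: 10.3. Distance in frame 2: 8.3.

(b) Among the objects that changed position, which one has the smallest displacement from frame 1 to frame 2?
the orange cross

(moved 0.9)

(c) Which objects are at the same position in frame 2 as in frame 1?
the red star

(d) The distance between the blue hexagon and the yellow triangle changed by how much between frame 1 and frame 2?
+3.4

Distance in frame 1: 8.0. Distance in frame 2: 11.4.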